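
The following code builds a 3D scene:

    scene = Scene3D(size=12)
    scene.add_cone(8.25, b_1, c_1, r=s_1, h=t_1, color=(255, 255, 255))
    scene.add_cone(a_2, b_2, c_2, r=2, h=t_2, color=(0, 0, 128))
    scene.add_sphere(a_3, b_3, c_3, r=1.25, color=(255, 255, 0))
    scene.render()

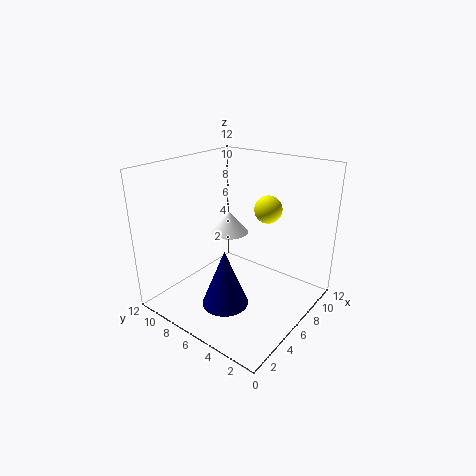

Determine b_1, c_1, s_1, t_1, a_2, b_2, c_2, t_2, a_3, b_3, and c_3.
b_1 = 8.75
c_1 = 5
s_1 = 1.75
t_1 = 2
a_2 = 4.5
b_2 = 6.25
c_2 = 0.25
t_2 = 5
a_3 = 9.75
b_3 = 5.5
c_3 = 7.5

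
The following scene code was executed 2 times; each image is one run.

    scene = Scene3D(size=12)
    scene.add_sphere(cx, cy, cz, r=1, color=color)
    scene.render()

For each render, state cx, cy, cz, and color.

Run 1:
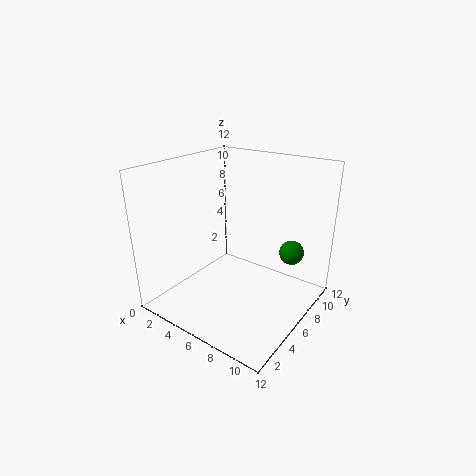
cx = 10; cy = 8; cz = 5; color = 'green'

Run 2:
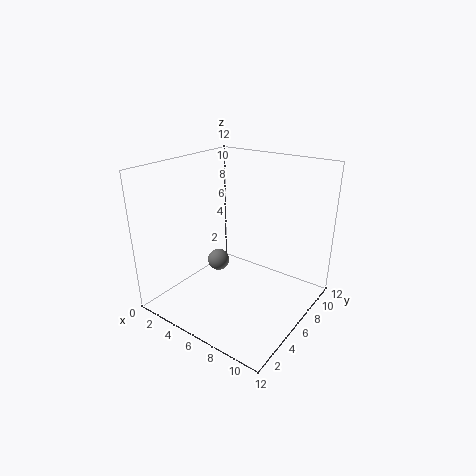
cx = 3; cy = 7; cz = 2.5; color = 'gray'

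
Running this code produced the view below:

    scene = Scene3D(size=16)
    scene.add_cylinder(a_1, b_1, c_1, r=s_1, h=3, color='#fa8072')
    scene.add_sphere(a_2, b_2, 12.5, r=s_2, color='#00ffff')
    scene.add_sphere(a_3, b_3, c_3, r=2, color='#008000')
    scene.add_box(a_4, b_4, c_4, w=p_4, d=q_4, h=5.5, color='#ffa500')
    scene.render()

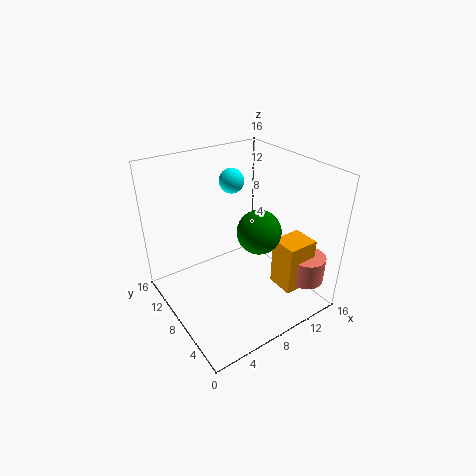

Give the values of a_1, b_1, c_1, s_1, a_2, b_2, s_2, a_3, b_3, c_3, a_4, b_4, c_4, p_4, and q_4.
a_1 = 13.5
b_1 = 2.5
c_1 = 3.5
s_1 = 2
a_2 = 10.5
b_2 = 13
s_2 = 1.5
a_3 = 6.5
b_3 = 2.5
c_3 = 12
a_4 = 10.5
b_4 = 2
c_4 = 3
p_4 = 3.5
q_4 = 3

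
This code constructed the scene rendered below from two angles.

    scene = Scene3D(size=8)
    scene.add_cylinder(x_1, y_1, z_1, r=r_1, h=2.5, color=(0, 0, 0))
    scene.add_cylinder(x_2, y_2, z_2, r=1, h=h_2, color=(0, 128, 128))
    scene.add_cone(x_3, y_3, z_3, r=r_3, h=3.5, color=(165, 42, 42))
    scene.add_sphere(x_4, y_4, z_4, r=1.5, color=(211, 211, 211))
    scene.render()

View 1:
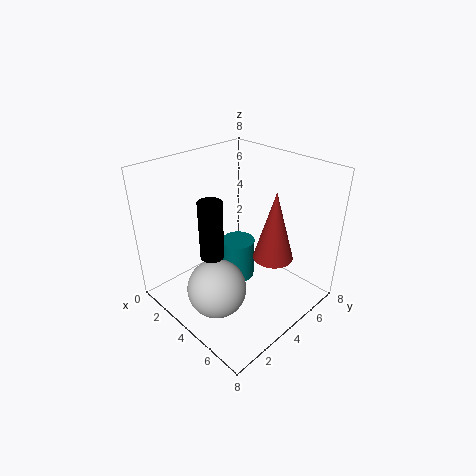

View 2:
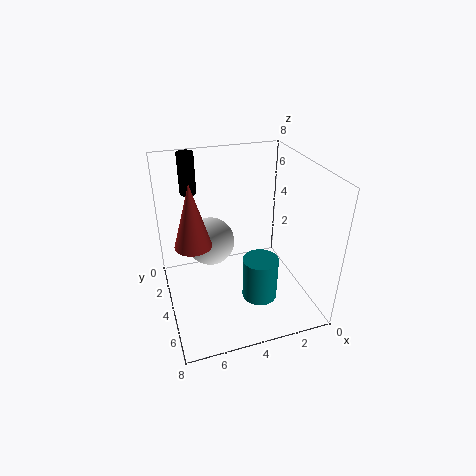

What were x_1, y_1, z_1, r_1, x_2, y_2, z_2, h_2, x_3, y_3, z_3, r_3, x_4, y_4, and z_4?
x_1 = 6
y_1 = 0.5
z_1 = 5.5
r_1 = 0.5
x_2 = 3
y_2 = 5
z_2 = 0.5
h_2 = 2.5
x_3 = 6.5
y_3 = 4
z_3 = 4
r_3 = 1
x_4 = 5
y_4 = 1.5
z_4 = 2.5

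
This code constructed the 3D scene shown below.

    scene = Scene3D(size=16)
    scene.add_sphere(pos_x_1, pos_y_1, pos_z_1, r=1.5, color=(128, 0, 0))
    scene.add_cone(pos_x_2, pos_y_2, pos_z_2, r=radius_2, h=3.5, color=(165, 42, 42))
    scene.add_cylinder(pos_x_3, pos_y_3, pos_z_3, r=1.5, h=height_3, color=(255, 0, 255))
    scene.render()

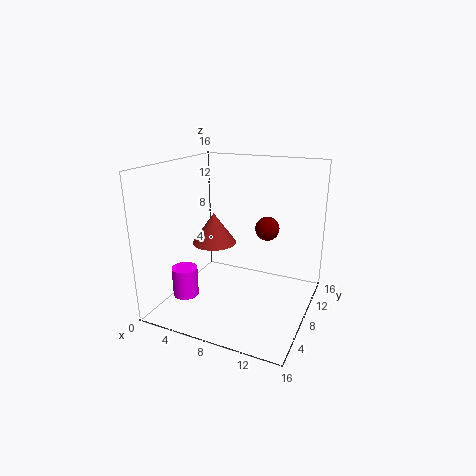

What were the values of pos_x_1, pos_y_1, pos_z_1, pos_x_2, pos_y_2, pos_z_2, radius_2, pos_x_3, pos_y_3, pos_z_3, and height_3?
pos_x_1 = 9.5, pos_y_1 = 13.5, pos_z_1 = 7.5, pos_x_2 = 5, pos_y_2 = 8, pos_z_2 = 7, radius_2 = 2.5, pos_x_3 = 2, pos_y_3 = 6, pos_z_3 = 0.5, height_3 = 3.5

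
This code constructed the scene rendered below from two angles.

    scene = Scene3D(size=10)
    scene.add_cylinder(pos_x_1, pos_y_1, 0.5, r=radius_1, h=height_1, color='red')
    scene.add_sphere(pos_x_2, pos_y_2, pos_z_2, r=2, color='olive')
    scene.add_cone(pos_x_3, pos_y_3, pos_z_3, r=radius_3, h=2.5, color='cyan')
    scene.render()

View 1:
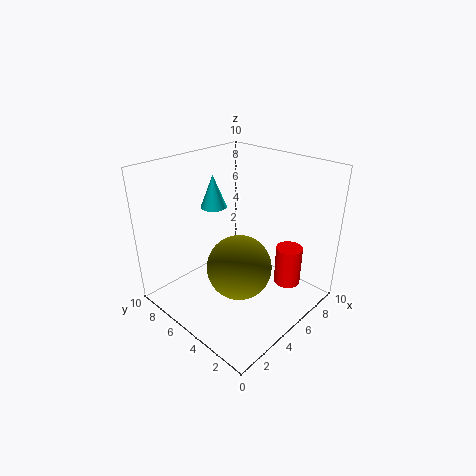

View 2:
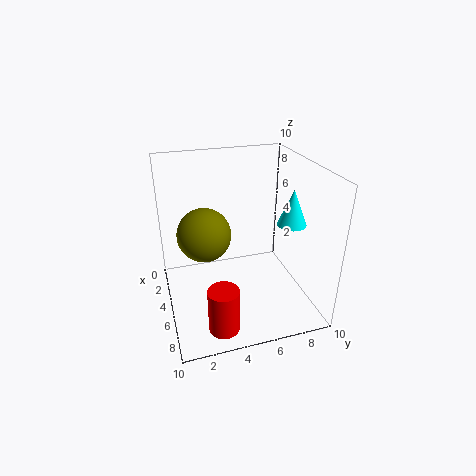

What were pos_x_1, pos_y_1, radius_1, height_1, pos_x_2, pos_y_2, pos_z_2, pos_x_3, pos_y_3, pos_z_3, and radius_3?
pos_x_1 = 8.5; pos_y_1 = 3; radius_1 = 1; height_1 = 3; pos_x_2 = 3; pos_y_2 = 3; pos_z_2 = 4.5; pos_x_3 = 6; pos_y_3 = 8.5; pos_z_3 = 6; radius_3 = 1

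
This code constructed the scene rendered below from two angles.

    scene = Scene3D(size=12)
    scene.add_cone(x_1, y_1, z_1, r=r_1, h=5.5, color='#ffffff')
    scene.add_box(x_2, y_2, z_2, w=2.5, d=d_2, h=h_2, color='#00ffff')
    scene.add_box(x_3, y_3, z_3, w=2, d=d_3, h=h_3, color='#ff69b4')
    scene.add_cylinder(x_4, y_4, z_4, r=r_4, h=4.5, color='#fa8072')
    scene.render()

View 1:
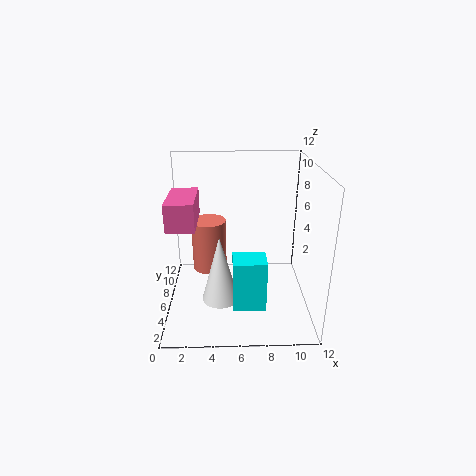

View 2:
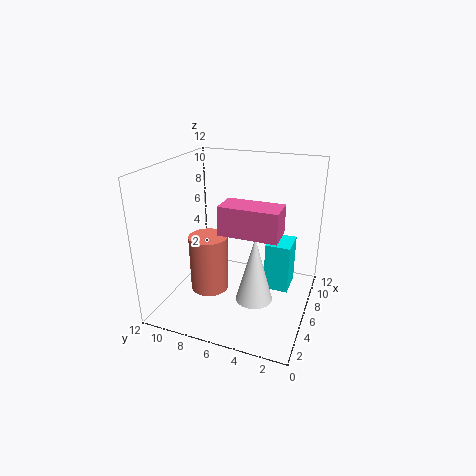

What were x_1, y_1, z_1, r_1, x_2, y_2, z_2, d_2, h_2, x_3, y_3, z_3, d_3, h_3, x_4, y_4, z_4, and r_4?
x_1 = 4.5
y_1 = 4
z_1 = 1.5
r_1 = 1.5
x_2 = 5.5
y_2 = 1.5
z_2 = 2
d_2 = 2
h_2 = 4
x_3 = 1
y_3 = 1.5
z_3 = 8.5
d_3 = 4
h_3 = 2
x_4 = 3.5
y_4 = 7.5
z_4 = 2.5
r_4 = 1.5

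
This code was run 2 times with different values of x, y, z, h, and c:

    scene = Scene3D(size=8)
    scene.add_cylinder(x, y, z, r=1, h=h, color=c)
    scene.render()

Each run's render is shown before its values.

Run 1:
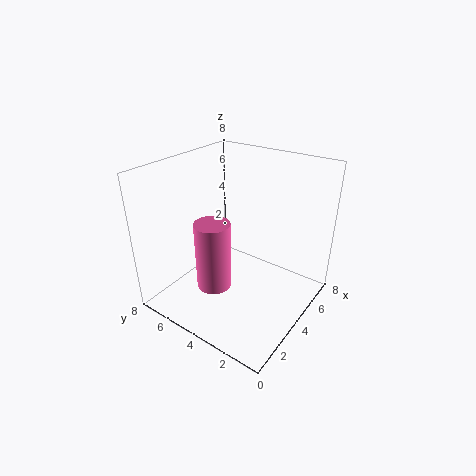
x = 3
y = 5
z = 1
h = 4
c = 'hotpink'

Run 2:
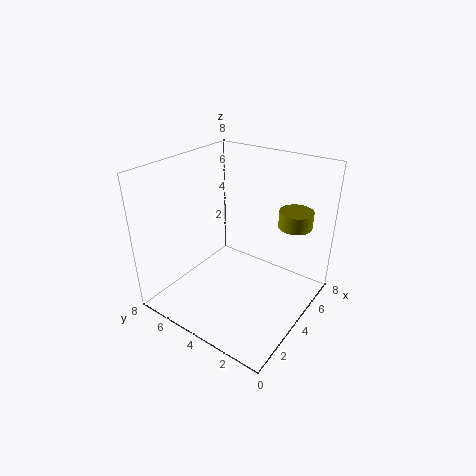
x = 7
y = 2
z = 4
h = 1
c = 'olive'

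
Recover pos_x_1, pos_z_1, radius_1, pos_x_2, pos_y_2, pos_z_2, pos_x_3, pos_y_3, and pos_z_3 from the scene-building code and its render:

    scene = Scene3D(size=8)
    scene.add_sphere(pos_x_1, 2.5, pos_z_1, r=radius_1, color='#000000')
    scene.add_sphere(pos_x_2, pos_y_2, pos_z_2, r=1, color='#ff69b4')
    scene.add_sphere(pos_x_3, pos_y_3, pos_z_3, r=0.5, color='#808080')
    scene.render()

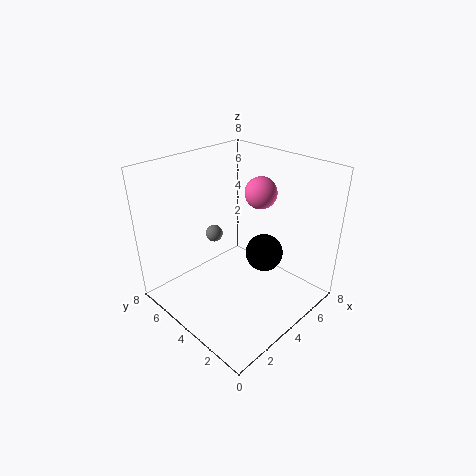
pos_x_1 = 4.5; pos_z_1 = 3.5; radius_1 = 1; pos_x_2 = 7; pos_y_2 = 5; pos_z_2 = 5.5; pos_x_3 = 4; pos_y_3 = 6; pos_z_3 = 3.5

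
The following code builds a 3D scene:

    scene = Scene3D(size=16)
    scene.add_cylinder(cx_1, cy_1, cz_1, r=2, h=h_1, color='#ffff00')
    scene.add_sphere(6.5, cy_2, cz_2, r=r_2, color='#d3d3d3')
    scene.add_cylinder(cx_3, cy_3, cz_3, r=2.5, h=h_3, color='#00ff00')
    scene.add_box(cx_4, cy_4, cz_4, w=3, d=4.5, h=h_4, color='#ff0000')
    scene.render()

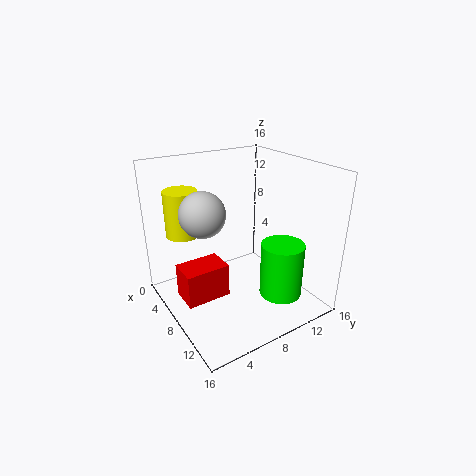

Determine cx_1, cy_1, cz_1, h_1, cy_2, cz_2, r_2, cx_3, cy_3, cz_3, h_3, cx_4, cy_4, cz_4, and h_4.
cx_1 = 2
cy_1 = 4
cz_1 = 7
h_1 = 5.5
cy_2 = 4.5
cz_2 = 11
r_2 = 2.5
cx_3 = 10.5
cy_3 = 12.5
cz_3 = 0.5
h_3 = 6.5
cx_4 = 8
cy_4 = 0.5
cz_4 = 3.5
h_4 = 3.5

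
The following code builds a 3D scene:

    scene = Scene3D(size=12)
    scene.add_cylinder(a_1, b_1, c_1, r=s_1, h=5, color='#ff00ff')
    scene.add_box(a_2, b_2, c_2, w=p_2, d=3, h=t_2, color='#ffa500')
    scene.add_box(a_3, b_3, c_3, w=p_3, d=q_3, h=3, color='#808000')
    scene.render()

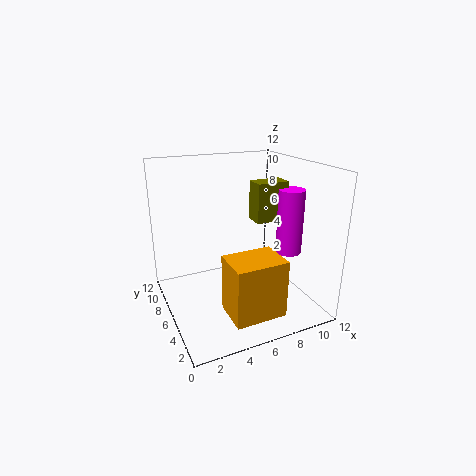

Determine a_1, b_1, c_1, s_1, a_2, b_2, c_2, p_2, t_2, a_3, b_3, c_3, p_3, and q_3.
a_1 = 9
b_1 = 3
c_1 = 5.5
s_1 = 1
a_2 = 3.5
b_2 = 0.5
c_2 = 1.5
p_2 = 4
t_2 = 4.5
a_3 = 6.5
b_3 = 3.5
c_3 = 8
p_3 = 2.5
q_3 = 1.5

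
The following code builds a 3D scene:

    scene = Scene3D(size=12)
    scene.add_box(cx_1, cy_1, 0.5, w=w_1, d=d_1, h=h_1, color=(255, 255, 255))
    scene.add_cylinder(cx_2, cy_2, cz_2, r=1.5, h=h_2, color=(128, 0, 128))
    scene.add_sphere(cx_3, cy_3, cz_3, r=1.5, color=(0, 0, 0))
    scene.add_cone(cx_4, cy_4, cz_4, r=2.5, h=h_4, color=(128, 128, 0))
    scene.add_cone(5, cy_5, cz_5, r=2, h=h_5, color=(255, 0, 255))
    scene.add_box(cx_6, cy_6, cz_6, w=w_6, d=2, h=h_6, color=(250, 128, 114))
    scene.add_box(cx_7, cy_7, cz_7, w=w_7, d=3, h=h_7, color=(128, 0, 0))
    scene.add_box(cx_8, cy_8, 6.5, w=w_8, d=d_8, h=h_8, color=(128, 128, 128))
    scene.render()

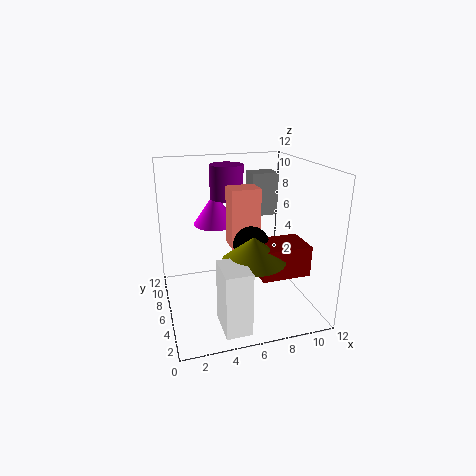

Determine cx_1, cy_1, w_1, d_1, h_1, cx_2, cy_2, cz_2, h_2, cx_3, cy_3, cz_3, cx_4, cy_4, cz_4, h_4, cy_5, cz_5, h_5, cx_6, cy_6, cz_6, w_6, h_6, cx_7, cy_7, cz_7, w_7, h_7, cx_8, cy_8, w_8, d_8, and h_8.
cx_1 = 3.5; cy_1 = 0.5; w_1 = 2; d_1 = 3; h_1 = 5; cx_2 = 6; cy_2 = 9.5; cz_2 = 8.5; h_2 = 3; cx_3 = 7; cy_3 = 5.5; cz_3 = 5.5; cx_4 = 6.5; cy_4 = 3.5; cz_4 = 5; h_4 = 2; cy_5 = 10; cz_5 = 6; h_5 = 3; cx_6 = 5.5; cy_6 = 6; cz_6 = 5; w_6 = 2.5; h_6 = 5; cx_7 = 7; cy_7 = 2.5; cz_7 = 3.5; w_7 = 4; h_7 = 2.5; cx_8 = 8.5; cy_8 = 9.5; w_8 = 2.5; d_8 = 2; h_8 = 4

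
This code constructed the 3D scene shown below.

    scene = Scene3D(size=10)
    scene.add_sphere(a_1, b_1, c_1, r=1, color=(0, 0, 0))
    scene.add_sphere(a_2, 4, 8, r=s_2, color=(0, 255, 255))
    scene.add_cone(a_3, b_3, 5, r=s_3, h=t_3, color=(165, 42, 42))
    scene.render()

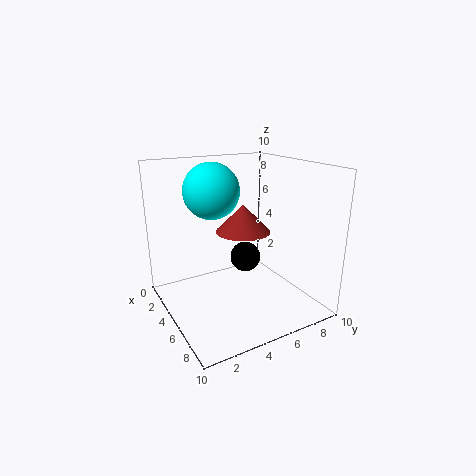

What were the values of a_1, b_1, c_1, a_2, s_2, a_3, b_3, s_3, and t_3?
a_1 = 6, b_1 = 5, c_1 = 4, a_2 = 3, s_2 = 2, a_3 = 4, b_3 = 6, s_3 = 2, t_3 = 2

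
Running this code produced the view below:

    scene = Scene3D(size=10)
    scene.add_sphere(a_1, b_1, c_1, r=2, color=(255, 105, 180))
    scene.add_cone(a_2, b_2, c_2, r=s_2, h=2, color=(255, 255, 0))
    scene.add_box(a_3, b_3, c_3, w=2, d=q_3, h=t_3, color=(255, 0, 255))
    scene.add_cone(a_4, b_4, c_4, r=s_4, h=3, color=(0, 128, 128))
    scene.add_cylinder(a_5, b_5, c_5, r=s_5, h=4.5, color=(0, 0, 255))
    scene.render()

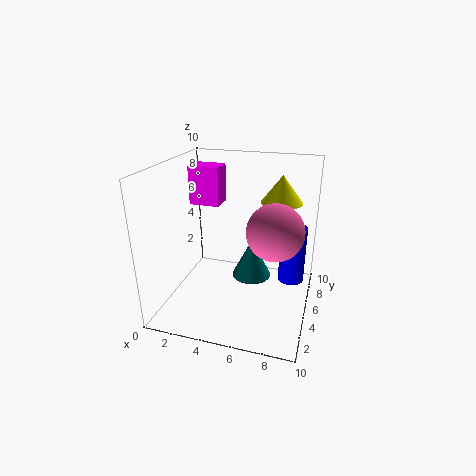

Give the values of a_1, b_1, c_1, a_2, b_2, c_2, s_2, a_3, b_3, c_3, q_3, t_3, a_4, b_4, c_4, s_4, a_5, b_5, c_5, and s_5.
a_1 = 7.5, b_1 = 5.5, c_1 = 5.5, a_2 = 7.5, b_2 = 7.5, c_2 = 7, s_2 = 1.5, a_3 = 2, b_3 = 4, c_3 = 7.5, q_3 = 1.5, t_3 = 2.5, a_4 = 5.5, b_4 = 7, c_4 = 1, s_4 = 1.5, a_5 = 8.5, b_5 = 8, c_5 = 0.5, s_5 = 1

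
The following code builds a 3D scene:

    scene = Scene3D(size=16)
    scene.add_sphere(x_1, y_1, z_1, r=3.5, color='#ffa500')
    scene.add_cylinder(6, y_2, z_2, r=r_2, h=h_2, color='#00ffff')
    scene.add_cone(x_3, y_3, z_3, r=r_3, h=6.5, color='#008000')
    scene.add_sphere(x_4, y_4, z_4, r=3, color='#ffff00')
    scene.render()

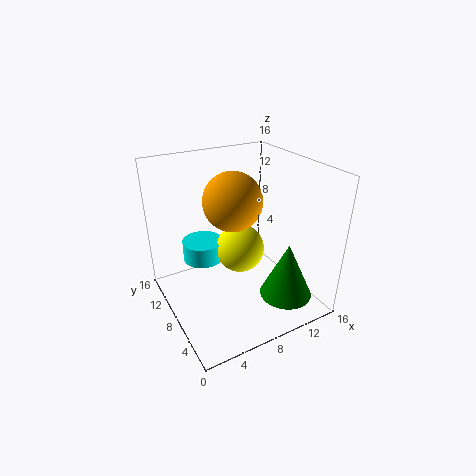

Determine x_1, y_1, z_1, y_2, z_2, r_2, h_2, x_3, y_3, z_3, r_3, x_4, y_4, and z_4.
x_1 = 9; y_1 = 11; z_1 = 11; y_2 = 13.5; z_2 = 3; r_2 = 2.5; h_2 = 2.5; x_3 = 12.5; y_3 = 4.5; z_3 = 1; r_3 = 3; x_4 = 10; y_4 = 11; z_4 = 4.5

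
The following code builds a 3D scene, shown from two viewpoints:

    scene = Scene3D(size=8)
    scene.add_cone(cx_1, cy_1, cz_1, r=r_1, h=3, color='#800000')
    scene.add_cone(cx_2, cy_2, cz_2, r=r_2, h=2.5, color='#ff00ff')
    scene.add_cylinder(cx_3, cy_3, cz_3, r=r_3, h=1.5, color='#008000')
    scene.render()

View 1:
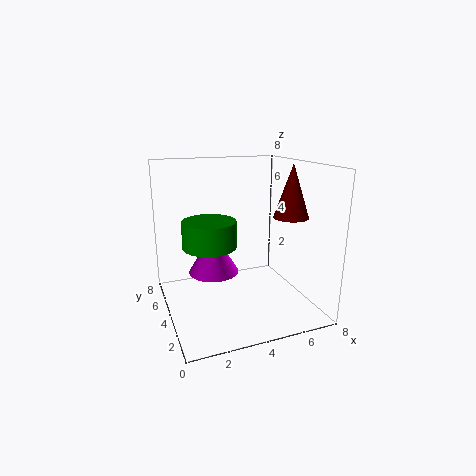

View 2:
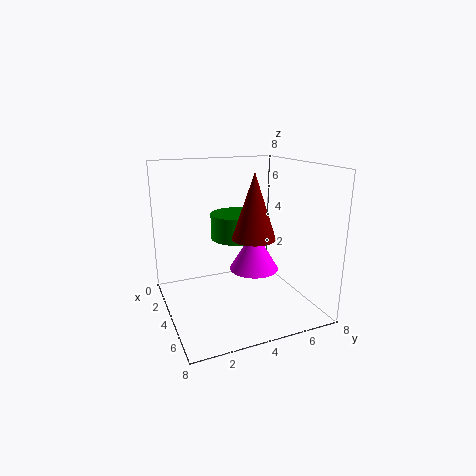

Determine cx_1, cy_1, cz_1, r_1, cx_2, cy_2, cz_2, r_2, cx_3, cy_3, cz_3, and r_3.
cx_1 = 7, cy_1 = 3.5, cz_1 = 5, r_1 = 1, cx_2 = 3, cy_2 = 5.5, cz_2 = 1.5, r_2 = 1.5, cx_3 = 2.5, cy_3 = 4.5, cz_3 = 3.5, r_3 = 1.5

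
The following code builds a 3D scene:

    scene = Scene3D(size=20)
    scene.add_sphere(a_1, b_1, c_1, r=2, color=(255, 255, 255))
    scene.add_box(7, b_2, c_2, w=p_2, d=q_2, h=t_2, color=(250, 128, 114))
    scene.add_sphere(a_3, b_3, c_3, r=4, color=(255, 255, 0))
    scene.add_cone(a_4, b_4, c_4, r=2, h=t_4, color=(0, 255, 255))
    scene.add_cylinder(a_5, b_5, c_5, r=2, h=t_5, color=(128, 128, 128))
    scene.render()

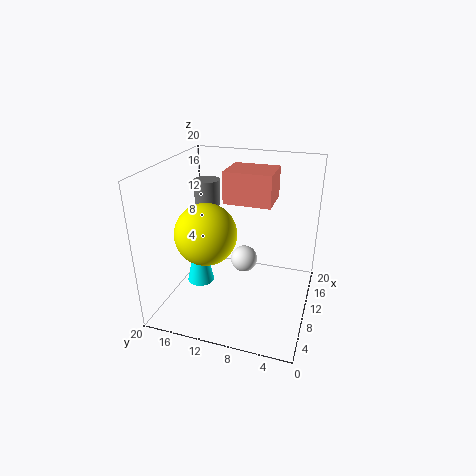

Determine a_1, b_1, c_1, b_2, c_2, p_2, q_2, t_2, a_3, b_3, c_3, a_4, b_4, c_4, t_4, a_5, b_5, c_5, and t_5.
a_1 = 13, b_1 = 10, c_1 = 5, b_2 = 5, c_2 = 16, p_2 = 5, q_2 = 6, t_2 = 4, a_3 = 6, b_3 = 13, c_3 = 12, a_4 = 10, b_4 = 16, c_4 = 2, t_4 = 9, a_5 = 16, b_5 = 17, c_5 = 12, t_5 = 4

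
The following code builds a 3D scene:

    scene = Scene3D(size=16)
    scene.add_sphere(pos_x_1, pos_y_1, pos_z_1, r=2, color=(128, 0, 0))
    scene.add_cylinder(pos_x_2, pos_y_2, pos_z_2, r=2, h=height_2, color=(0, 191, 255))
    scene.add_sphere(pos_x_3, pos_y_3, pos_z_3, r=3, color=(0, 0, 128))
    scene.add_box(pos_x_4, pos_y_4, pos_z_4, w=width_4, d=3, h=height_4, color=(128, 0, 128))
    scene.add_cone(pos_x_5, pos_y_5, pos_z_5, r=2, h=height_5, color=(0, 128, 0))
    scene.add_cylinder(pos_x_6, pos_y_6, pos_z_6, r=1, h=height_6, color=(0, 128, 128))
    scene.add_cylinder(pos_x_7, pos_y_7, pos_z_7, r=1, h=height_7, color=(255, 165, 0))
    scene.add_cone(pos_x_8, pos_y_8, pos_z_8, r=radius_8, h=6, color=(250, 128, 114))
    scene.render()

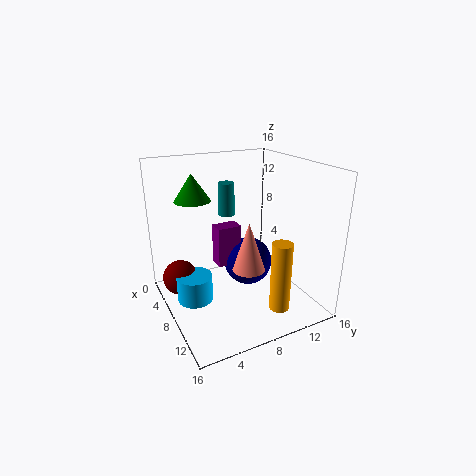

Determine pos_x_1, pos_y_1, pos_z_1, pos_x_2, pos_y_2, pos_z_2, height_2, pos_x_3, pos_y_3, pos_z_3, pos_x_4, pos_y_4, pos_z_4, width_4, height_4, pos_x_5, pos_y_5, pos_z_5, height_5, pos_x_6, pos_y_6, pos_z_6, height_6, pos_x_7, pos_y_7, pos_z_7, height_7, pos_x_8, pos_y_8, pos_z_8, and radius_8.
pos_x_1 = 5
pos_y_1 = 2
pos_z_1 = 3
pos_x_2 = 7
pos_y_2 = 3
pos_z_2 = 1
height_2 = 3
pos_x_3 = 5
pos_y_3 = 11
pos_z_3 = 3
pos_x_4 = 3
pos_y_4 = 7
pos_z_4 = 3
width_4 = 2
height_4 = 5
pos_x_5 = 5
pos_y_5 = 4
pos_z_5 = 12
height_5 = 3
pos_x_6 = 3
pos_y_6 = 9
pos_z_6 = 9
height_6 = 4
pos_x_7 = 15
pos_y_7 = 9
pos_z_7 = 3
height_7 = 7
pos_x_8 = 7
pos_y_8 = 10
pos_z_8 = 3
radius_8 = 2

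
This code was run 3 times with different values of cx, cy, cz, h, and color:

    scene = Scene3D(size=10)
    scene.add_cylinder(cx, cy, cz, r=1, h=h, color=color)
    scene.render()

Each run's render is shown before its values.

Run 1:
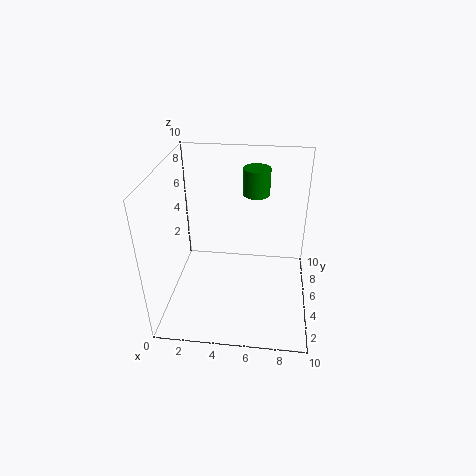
cx = 6; cy = 8; cz = 7; h = 2; color = 'green'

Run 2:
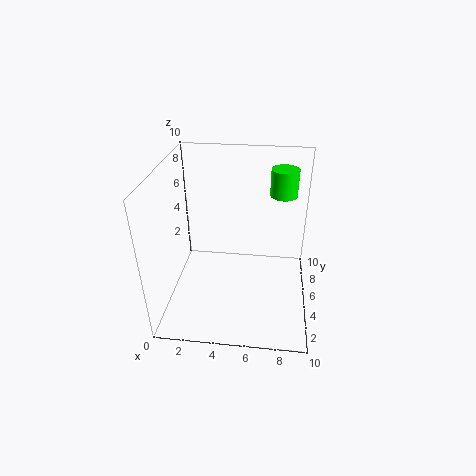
cx = 8; cy = 8; cz = 7; h = 2; color = 'lime'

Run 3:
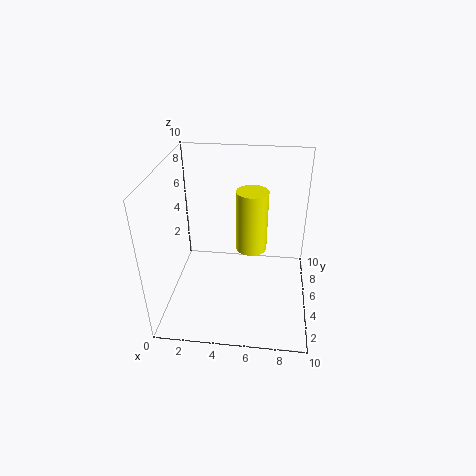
cx = 6; cy = 4; cz = 5; h = 4; color = 'yellow'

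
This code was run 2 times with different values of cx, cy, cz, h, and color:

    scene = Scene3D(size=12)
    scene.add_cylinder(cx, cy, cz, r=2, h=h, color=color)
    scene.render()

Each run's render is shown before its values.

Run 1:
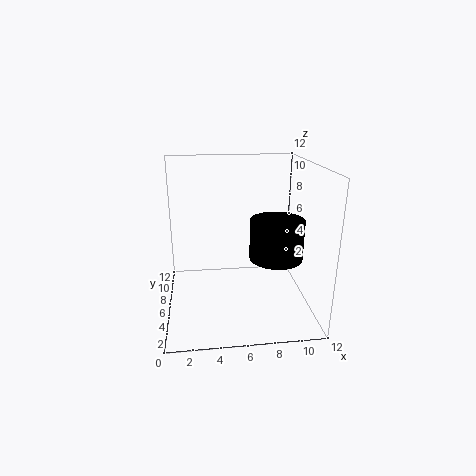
cx = 8.5
cy = 3
cz = 5.5
h = 3
color = 'black'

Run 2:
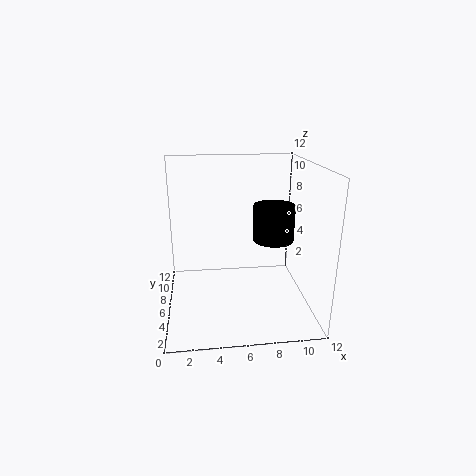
cx = 10
cy = 10
cz = 4
h = 3.5
color = 'black'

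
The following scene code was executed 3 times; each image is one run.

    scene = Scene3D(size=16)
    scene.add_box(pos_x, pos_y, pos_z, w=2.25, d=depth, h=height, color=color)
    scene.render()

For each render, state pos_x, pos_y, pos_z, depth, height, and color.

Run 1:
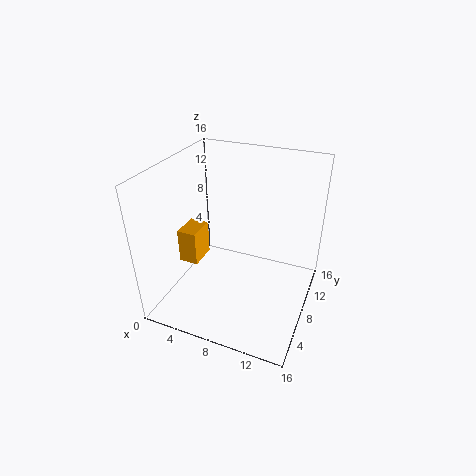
pos_x = 1.25; pos_y = 6.25; pos_z = 4.25; depth = 3.25; height = 4; color = 'orange'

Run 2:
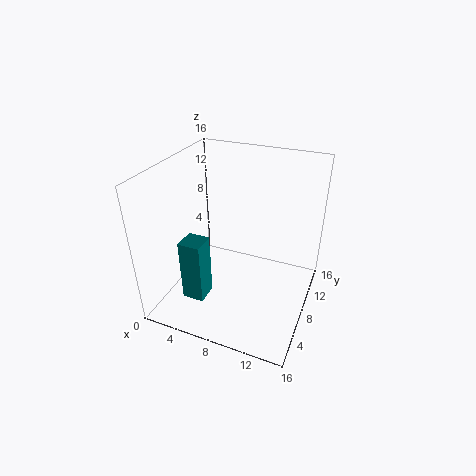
pos_x = 4.5; pos_y = 1.5; pos_z = 3.75; depth = 2.25; height = 6.5; color = 'teal'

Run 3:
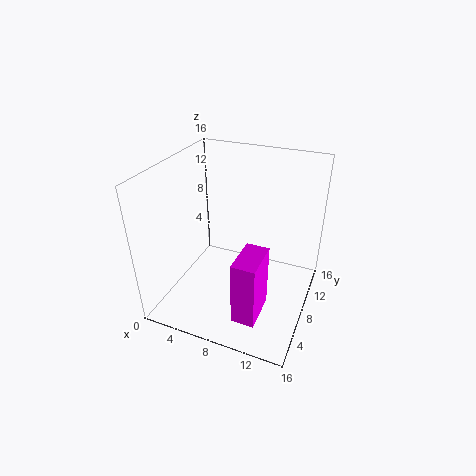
pos_x = 10.5; pos_y = 0.25; pos_z = 3.75; depth = 4; height = 6.5; color = 'magenta'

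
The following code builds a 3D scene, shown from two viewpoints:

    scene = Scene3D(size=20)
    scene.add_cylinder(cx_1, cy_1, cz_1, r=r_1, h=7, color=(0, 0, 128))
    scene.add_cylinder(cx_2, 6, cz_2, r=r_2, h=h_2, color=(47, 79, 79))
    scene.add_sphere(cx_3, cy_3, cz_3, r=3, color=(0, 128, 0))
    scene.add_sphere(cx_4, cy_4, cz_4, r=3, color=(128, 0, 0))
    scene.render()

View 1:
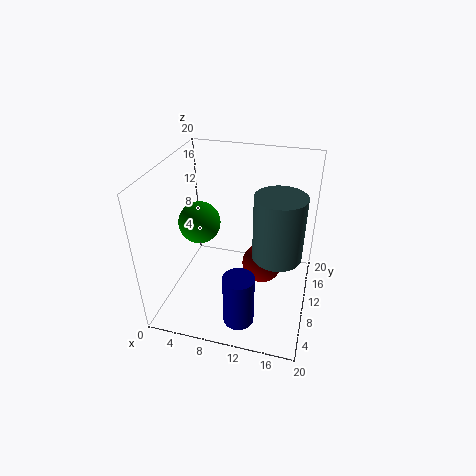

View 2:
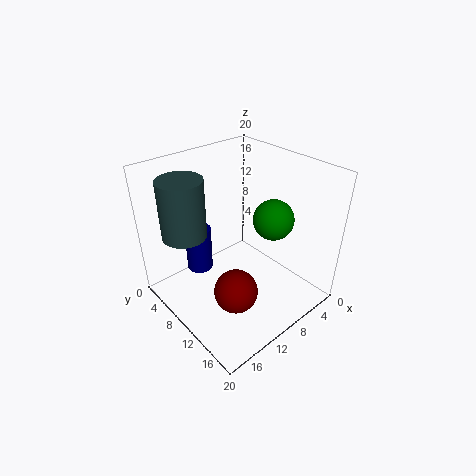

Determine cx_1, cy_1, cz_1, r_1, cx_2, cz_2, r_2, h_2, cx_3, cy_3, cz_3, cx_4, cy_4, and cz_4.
cx_1 = 12, cy_1 = 3, cz_1 = 2, r_1 = 2, cx_2 = 16, cz_2 = 11, r_2 = 3, h_2 = 8, cx_3 = 4, cy_3 = 11, cz_3 = 11, cx_4 = 13, cy_4 = 13, cz_4 = 4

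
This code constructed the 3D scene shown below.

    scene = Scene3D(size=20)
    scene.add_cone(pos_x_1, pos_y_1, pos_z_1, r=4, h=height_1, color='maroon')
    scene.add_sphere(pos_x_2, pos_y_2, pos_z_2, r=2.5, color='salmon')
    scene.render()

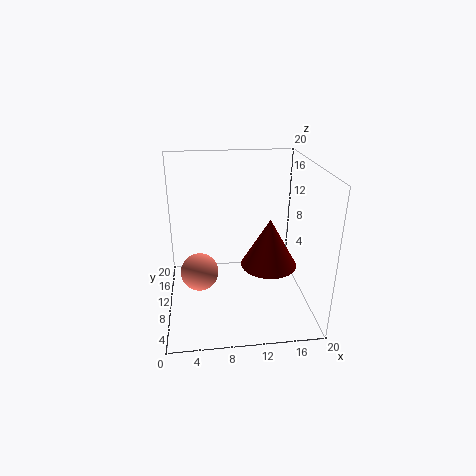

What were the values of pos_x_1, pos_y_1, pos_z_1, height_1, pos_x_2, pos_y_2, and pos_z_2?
pos_x_1 = 14.5; pos_y_1 = 10; pos_z_1 = 5.5; height_1 = 7; pos_x_2 = 4.5; pos_y_2 = 7.5; pos_z_2 = 6.5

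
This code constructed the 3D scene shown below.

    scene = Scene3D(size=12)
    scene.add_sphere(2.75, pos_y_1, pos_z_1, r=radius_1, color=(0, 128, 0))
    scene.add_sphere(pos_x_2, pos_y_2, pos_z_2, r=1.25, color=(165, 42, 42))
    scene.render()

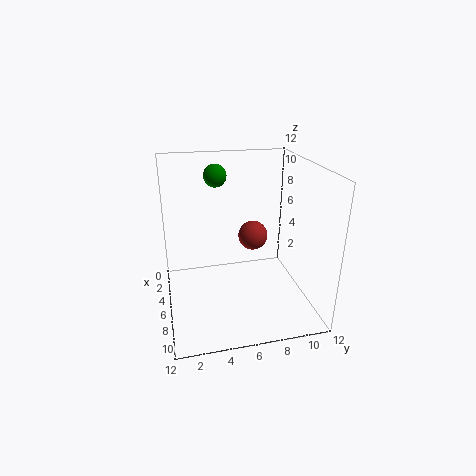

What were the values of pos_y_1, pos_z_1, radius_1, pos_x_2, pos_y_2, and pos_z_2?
pos_y_1 = 4.75, pos_z_1 = 10.5, radius_1 = 1, pos_x_2 = 5.25, pos_y_2 = 7.5, pos_z_2 = 5.75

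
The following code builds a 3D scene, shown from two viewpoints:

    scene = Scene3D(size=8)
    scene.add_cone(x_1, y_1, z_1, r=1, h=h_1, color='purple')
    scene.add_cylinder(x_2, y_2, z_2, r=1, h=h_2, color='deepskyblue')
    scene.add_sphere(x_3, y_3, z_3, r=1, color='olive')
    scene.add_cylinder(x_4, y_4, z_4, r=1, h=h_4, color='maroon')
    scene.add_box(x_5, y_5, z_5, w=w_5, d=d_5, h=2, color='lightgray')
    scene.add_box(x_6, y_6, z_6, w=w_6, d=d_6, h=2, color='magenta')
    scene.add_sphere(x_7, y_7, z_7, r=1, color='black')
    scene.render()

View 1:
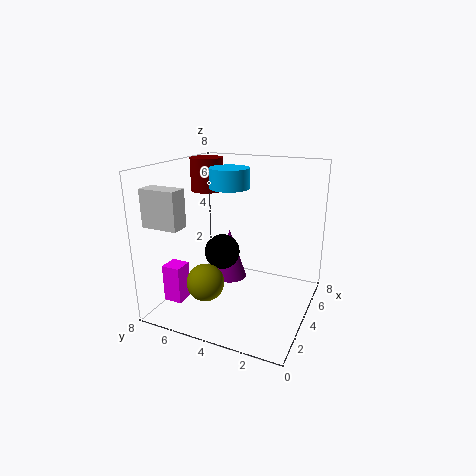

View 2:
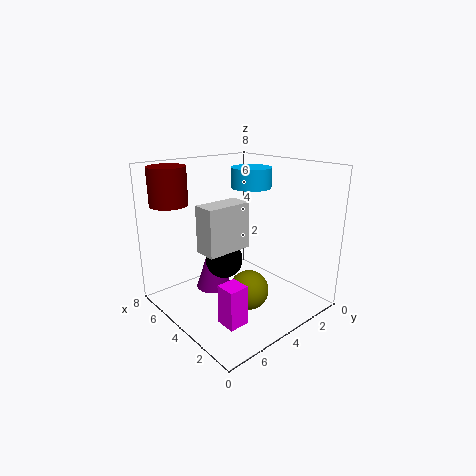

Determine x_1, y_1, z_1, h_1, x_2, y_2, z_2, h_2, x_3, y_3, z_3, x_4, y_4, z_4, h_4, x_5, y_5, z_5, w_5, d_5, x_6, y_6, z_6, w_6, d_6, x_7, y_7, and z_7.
x_1 = 5, y_1 = 5, z_1 = 1, h_1 = 3, x_2 = 3, y_2 = 4, z_2 = 7, h_2 = 1, x_3 = 2, y_3 = 5, z_3 = 2, x_4 = 6, y_4 = 7, z_4 = 6, h_4 = 2, x_5 = 1, y_5 = 6, z_5 = 5, w_5 = 1, d_5 = 2, x_6 = 1, y_6 = 6, z_6 = 1, w_6 = 1, d_6 = 1, x_7 = 4, y_7 = 5, z_7 = 3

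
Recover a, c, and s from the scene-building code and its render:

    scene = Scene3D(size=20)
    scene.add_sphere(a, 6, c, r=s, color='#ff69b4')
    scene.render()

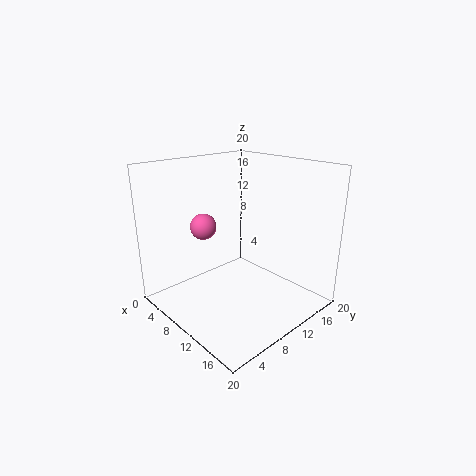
a = 7.5; c = 12; s = 1.75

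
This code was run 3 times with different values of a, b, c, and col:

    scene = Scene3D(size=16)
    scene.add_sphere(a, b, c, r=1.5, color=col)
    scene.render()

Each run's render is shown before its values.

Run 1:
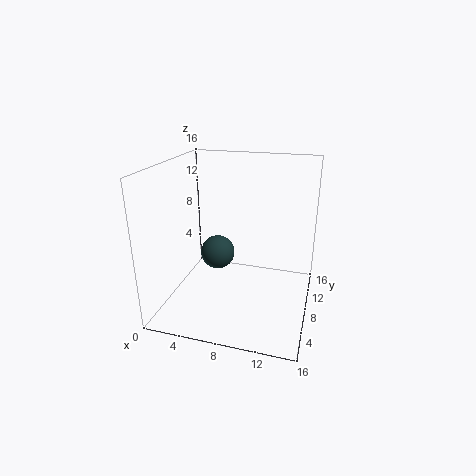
a = 8; b = 1.5; c = 9.5; col = 'darkslategray'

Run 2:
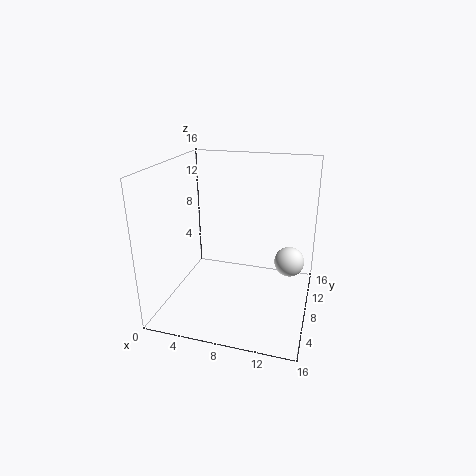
a = 14; b = 6; c = 7; col = 'white'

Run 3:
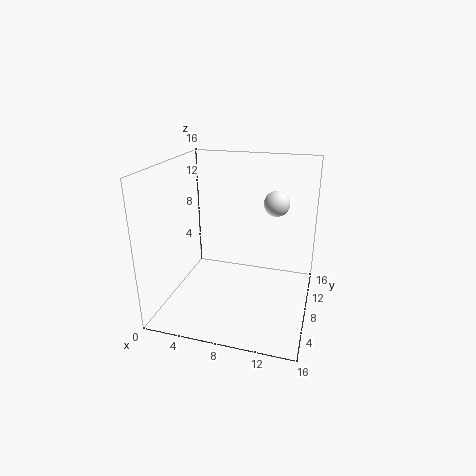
a = 11.5; b = 12; c = 11; col = 'white'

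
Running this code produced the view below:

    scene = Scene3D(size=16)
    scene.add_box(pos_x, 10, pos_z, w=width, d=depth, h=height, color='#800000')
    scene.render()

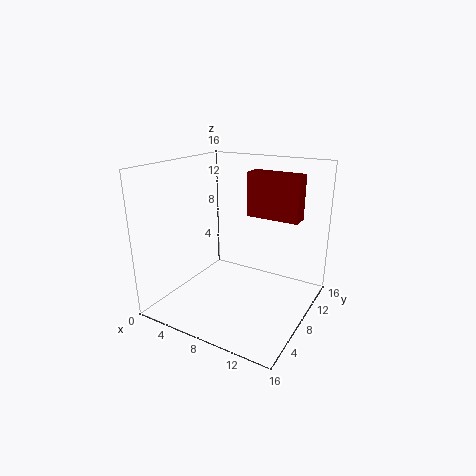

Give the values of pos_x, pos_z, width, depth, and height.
pos_x = 8; pos_z = 10; width = 6; depth = 2; height = 5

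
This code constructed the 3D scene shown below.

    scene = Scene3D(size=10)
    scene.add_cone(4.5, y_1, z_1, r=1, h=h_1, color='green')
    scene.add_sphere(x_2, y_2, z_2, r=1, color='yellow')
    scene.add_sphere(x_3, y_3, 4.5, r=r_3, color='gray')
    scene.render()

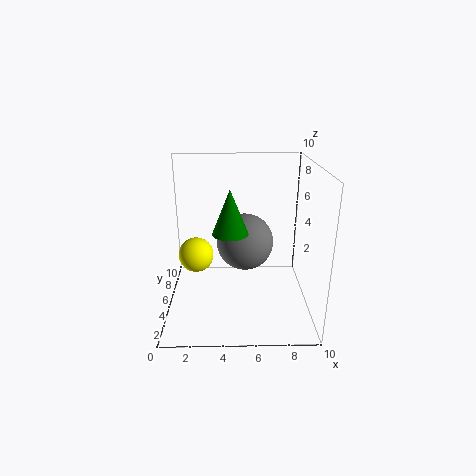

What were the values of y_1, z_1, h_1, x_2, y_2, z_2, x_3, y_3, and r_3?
y_1 = 1; z_1 = 7; h_1 = 2.5; x_2 = 2.5; y_2 = 1.5; z_2 = 5.5; x_3 = 5.5; y_3 = 5.5; r_3 = 2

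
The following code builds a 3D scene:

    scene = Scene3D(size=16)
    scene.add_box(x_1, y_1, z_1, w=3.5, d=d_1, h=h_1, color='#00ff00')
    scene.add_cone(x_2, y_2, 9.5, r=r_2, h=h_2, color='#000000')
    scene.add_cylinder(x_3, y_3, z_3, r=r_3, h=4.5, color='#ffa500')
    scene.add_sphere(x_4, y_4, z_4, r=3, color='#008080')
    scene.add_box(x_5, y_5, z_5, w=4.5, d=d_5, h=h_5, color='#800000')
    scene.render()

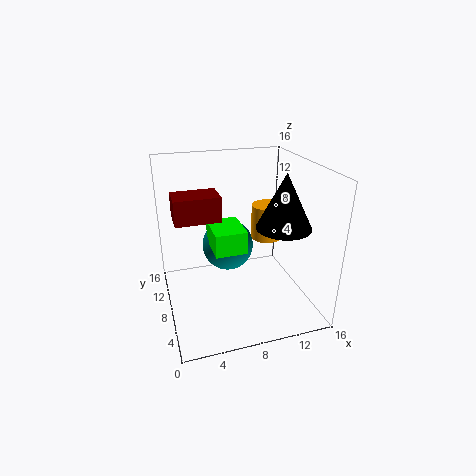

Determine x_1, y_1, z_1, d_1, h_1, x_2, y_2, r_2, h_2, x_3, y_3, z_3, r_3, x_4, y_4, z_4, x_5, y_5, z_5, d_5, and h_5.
x_1 = 5, y_1 = 6, z_1 = 7, d_1 = 4.5, h_1 = 2.5, x_2 = 12.5, y_2 = 6, r_2 = 3, h_2 = 6, x_3 = 13.5, y_3 = 13, z_3 = 5, r_3 = 2, x_4 = 7.5, y_4 = 10.5, z_4 = 6, x_5 = 1, y_5 = 5, z_5 = 11.5, d_5 = 3, h_5 = 2.5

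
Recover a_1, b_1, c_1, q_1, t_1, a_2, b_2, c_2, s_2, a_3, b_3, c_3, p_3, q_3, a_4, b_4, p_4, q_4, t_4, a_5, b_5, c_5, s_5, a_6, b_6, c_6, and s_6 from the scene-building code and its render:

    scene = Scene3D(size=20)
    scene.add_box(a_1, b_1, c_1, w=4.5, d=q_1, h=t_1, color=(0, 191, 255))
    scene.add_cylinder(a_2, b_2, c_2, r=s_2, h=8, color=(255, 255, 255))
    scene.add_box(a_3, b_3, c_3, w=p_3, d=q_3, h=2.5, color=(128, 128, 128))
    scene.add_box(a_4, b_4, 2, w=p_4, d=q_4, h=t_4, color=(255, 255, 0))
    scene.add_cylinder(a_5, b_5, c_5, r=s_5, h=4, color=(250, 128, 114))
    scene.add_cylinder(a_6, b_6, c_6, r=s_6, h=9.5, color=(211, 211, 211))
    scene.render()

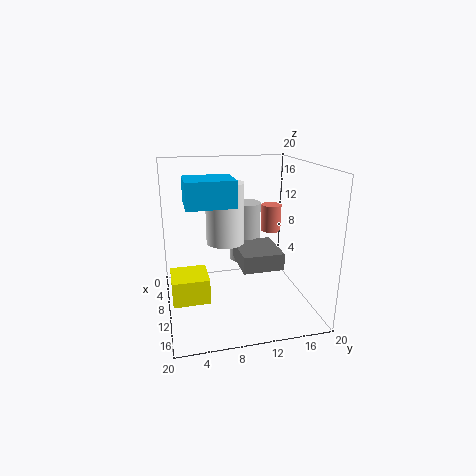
a_1 = 13.5; b_1 = 2.5; c_1 = 16.5; q_1 = 5.5; t_1 = 3; a_2 = 11; b_2 = 8; c_2 = 10; s_2 = 2.5; a_3 = 4.5; b_3 = 10.5; c_3 = 5; p_3 = 7; q_3 = 6; a_4 = 8; b_4 = 0.5; p_4 = 5; q_4 = 5; t_4 = 3.5; a_5 = 6.5; b_5 = 16; c_5 = 9.5; s_5 = 1.5; a_6 = 2.5; b_6 = 13; c_6 = 3.5; s_6 = 2.5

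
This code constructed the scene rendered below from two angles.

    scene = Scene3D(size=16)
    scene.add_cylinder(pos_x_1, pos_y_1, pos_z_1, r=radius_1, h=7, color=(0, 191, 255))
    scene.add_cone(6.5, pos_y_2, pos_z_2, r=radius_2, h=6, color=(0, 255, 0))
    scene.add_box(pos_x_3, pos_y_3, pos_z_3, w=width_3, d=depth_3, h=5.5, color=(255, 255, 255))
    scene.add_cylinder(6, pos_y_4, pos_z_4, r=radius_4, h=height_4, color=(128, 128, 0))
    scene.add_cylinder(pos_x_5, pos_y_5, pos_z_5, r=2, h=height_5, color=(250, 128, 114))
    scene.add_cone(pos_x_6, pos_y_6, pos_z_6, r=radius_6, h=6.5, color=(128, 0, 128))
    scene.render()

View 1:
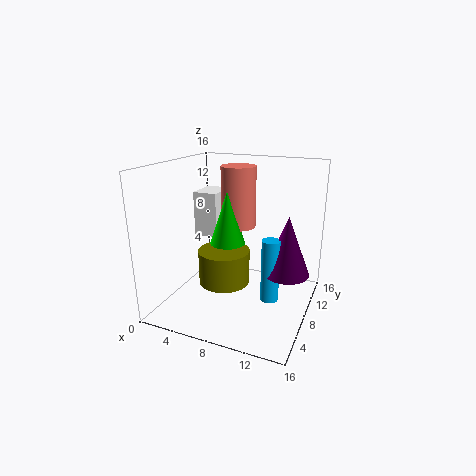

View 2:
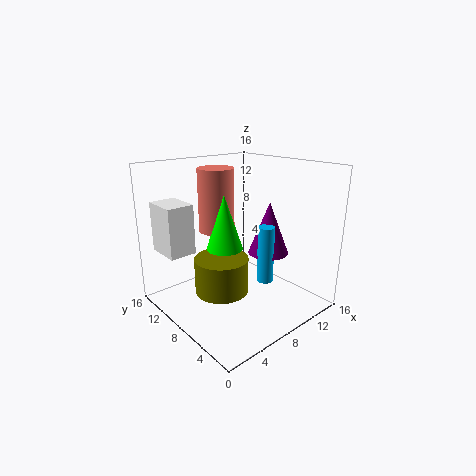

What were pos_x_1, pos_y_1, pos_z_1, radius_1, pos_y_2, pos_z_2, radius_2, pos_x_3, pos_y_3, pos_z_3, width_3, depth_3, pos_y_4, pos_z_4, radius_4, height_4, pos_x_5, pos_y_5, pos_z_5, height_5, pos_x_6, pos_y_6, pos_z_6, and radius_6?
pos_x_1 = 12; pos_y_1 = 7.5; pos_z_1 = 1.5; radius_1 = 1; pos_y_2 = 8.5; pos_z_2 = 7; radius_2 = 2; pos_x_3 = 1; pos_y_3 = 10.5; pos_z_3 = 6.5; width_3 = 3; depth_3 = 4; pos_y_4 = 8.5; pos_z_4 = 2; radius_4 = 3; height_4 = 4; pos_x_5 = 7; pos_y_5 = 10.5; pos_z_5 = 8.5; height_5 = 7; pos_x_6 = 13.5; pos_y_6 = 8.5; pos_z_6 = 4.5; radius_6 = 2.5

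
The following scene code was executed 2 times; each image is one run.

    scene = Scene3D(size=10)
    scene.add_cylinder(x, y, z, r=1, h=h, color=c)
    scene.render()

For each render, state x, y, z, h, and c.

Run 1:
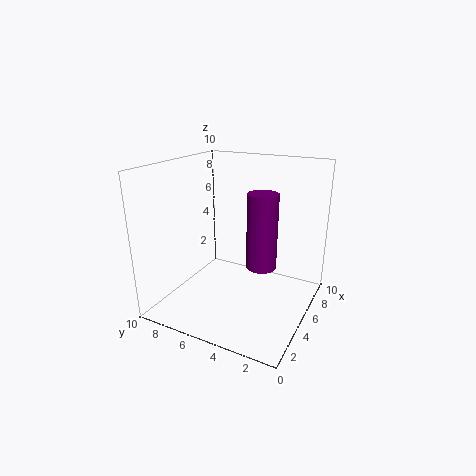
x = 4.5, y = 3, z = 3.5, h = 5, c = 'purple'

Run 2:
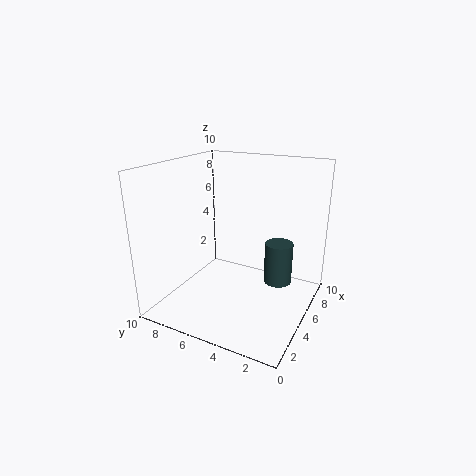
x = 6.5, y = 2.5, z = 1.5, h = 3, c = 'darkslategray'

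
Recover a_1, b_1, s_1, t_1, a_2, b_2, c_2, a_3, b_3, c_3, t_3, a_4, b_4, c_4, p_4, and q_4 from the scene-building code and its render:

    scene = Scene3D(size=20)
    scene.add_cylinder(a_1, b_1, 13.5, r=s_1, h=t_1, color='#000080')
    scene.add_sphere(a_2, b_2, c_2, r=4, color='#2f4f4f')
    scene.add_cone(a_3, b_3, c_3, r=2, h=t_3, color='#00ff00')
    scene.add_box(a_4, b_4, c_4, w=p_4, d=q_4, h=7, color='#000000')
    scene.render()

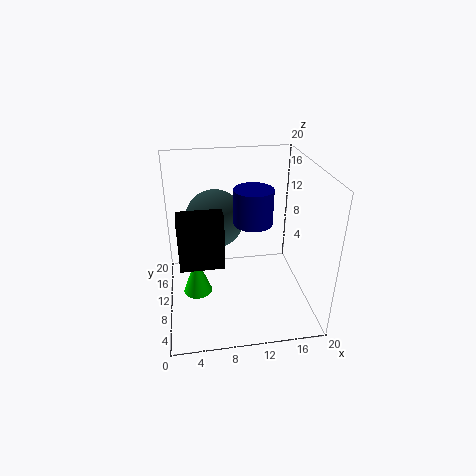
a_1 = 11.5
b_1 = 7.5
s_1 = 2.5
t_1 = 4.5
a_2 = 7
b_2 = 11.5
c_2 = 12.5
a_3 = 4
b_3 = 9
c_3 = 2.5
t_3 = 5.5
a_4 = 2
b_4 = 4.5
c_4 = 9
p_4 = 5.5
q_4 = 2.5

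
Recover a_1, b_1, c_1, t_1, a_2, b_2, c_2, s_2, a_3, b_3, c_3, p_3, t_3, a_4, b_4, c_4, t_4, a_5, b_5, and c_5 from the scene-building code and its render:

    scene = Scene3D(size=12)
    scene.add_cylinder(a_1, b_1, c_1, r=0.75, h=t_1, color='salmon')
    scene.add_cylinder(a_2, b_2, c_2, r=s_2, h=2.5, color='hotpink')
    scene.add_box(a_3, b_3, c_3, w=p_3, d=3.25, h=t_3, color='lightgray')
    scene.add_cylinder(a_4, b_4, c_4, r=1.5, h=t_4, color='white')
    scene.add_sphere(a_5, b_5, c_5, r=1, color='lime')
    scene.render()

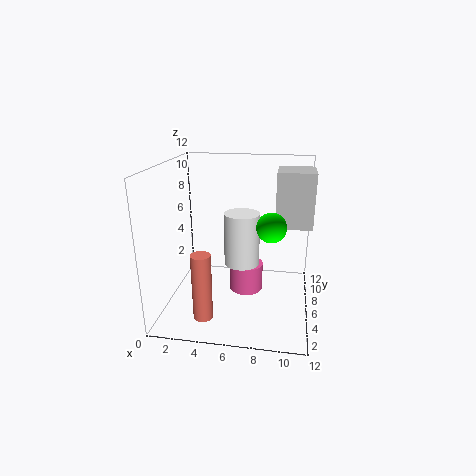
a_1 = 4; b_1 = 1.75; c_1 = 1; t_1 = 5.25; a_2 = 6.5; b_2 = 7.5; c_2 = 0.5; s_2 = 1.5; a_3 = 9; b_3 = 6; c_3 = 7; p_3 = 3; t_3 = 4.5; a_4 = 6.25; b_4 = 6.5; c_4 = 3.5; t_4 = 4.5; a_5 = 9; b_5 = 1.5; c_5 = 8.75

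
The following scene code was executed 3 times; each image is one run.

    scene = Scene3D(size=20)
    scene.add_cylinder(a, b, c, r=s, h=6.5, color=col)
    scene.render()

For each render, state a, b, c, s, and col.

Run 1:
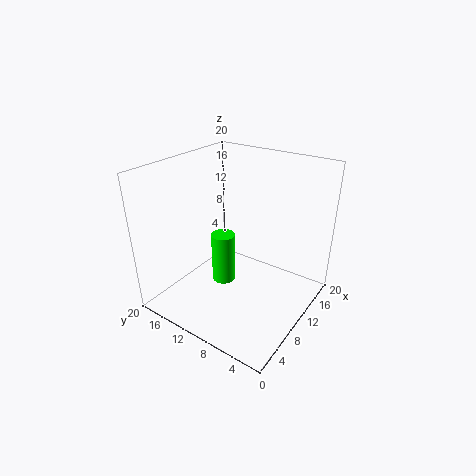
a = 6, b = 9.5, c = 6, s = 1.5, col = 'lime'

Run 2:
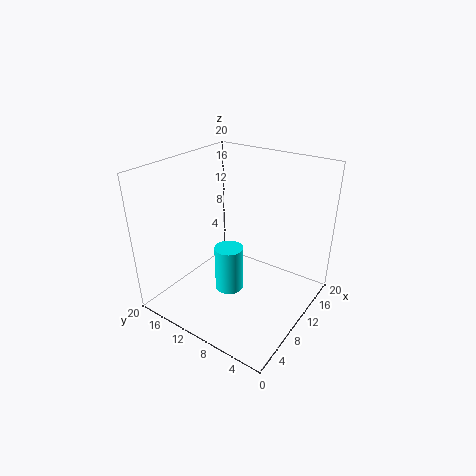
a = 8.5, b = 10.5, c = 2.5, s = 2, col = 'cyan'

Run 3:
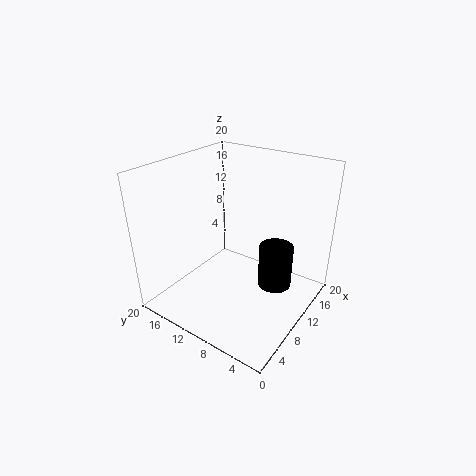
a = 14, b = 6, c = 1.5, s = 2.5, col = 'black'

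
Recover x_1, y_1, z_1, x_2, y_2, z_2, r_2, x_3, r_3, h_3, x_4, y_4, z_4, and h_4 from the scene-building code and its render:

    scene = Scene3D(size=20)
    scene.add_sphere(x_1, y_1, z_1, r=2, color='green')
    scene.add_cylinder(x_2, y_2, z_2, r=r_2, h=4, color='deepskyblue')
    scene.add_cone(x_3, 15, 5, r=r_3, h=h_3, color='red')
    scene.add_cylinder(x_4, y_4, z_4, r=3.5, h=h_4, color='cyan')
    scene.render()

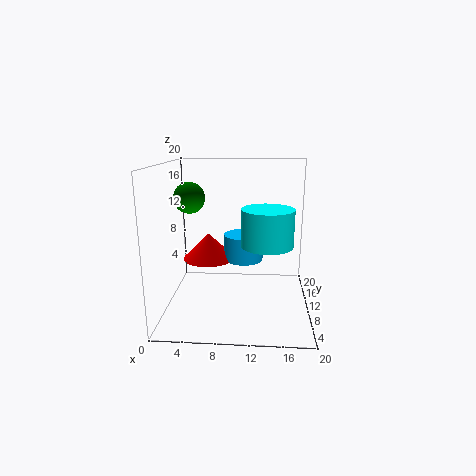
x_1 = 4; y_1 = 7.5; z_1 = 16; x_2 = 10.5; y_2 = 15; z_2 = 5; r_2 = 3; x_3 = 5; r_3 = 4; h_3 = 4; x_4 = 14; y_4 = 8.5; z_4 = 9.5; h_4 = 5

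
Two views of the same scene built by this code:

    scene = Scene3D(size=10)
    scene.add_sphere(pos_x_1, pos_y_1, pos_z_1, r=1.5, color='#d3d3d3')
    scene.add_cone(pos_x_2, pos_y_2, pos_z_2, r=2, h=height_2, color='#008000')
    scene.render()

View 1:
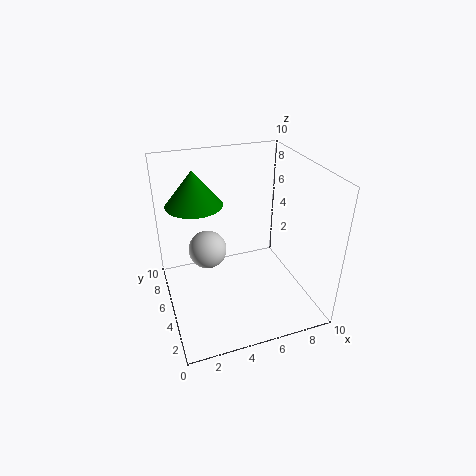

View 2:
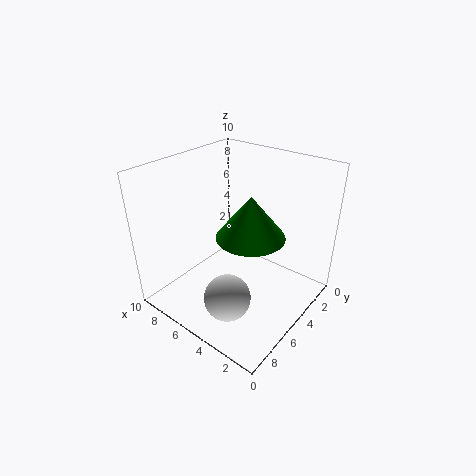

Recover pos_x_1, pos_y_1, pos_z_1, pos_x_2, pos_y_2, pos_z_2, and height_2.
pos_x_1 = 3.5
pos_y_1 = 8
pos_z_1 = 2.5
pos_x_2 = 2.5
pos_y_2 = 7
pos_z_2 = 7
height_2 = 2.5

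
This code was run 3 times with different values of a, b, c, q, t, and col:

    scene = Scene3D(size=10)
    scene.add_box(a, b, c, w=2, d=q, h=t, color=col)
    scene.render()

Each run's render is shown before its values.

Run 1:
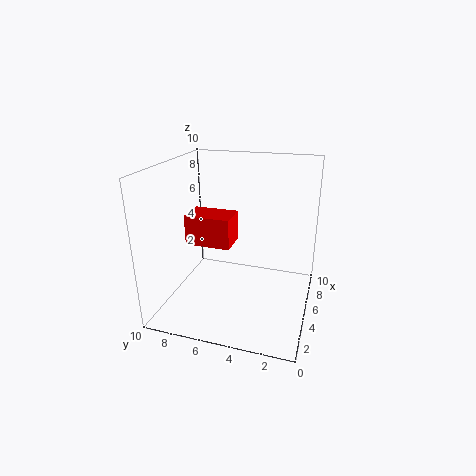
a = 3
b = 5
c = 5
q = 3
t = 2
col = 'red'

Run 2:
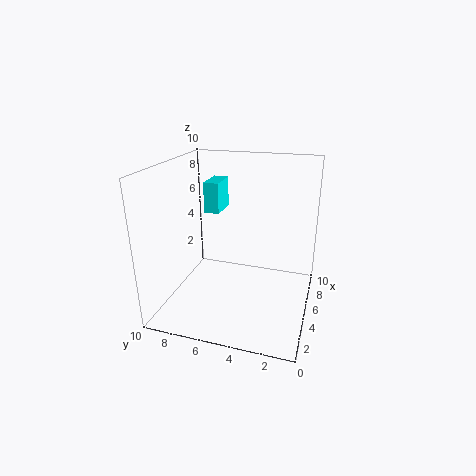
a = 4
b = 6
c = 7
q = 1
t = 2
col = 'cyan'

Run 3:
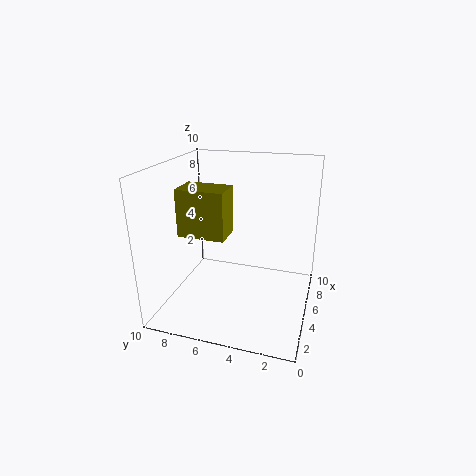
a = 2
b = 5
c = 6
q = 3
t = 3
col = 'olive'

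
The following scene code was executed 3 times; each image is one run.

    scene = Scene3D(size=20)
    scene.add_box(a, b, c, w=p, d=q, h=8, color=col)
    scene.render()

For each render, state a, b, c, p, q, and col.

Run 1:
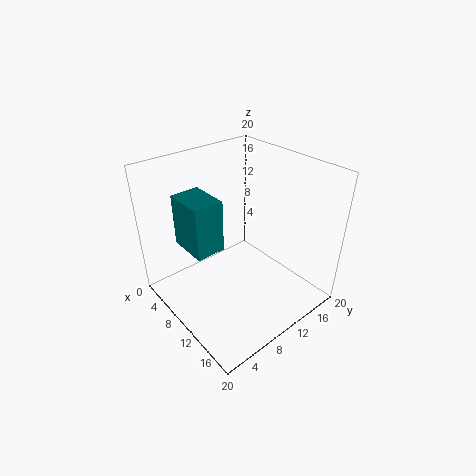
a = 0.75; b = 5.25; c = 6.5; p = 6.25; q = 4.5; col = 'teal'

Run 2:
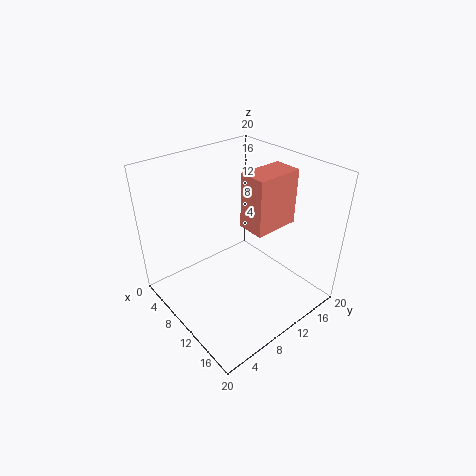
a = 8.75; b = 11.5; c = 10.75; p = 4; q = 6.75; col = 'salmon'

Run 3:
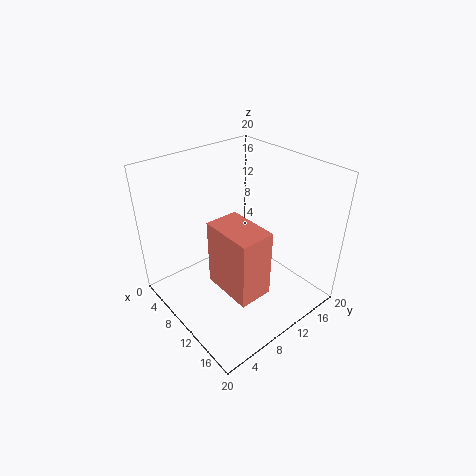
a = 13; b = 3; c = 8.5; p = 6.25; q = 4; col = 'salmon'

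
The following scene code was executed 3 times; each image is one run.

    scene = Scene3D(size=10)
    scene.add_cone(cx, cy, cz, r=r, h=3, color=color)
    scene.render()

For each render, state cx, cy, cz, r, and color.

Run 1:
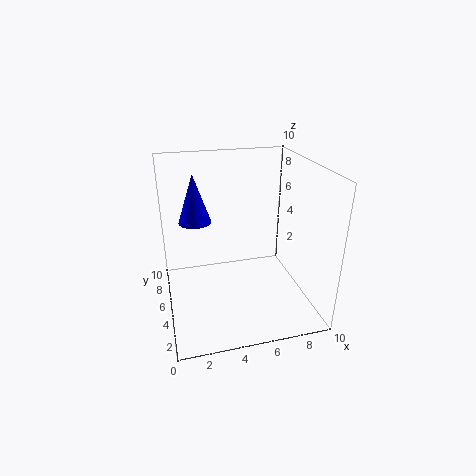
cx = 2, cy = 4, cz = 7, r = 1, color = 'blue'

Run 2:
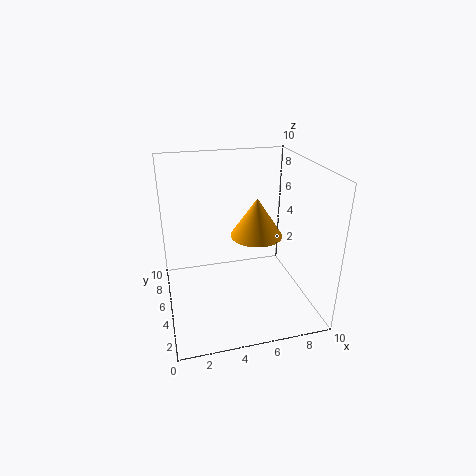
cx = 7, cy = 7, cz = 4, r = 2, color = 'orange'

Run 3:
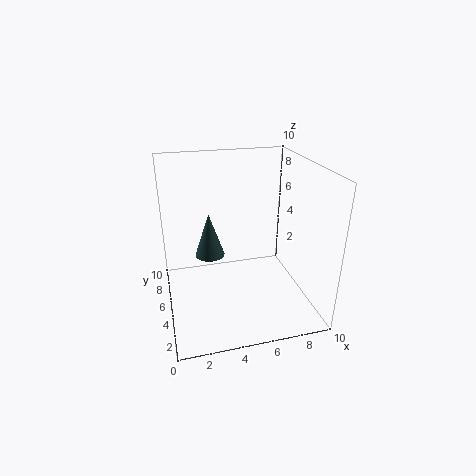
cx = 3, cy = 5, cz = 4, r = 1, color = 'darkslategray'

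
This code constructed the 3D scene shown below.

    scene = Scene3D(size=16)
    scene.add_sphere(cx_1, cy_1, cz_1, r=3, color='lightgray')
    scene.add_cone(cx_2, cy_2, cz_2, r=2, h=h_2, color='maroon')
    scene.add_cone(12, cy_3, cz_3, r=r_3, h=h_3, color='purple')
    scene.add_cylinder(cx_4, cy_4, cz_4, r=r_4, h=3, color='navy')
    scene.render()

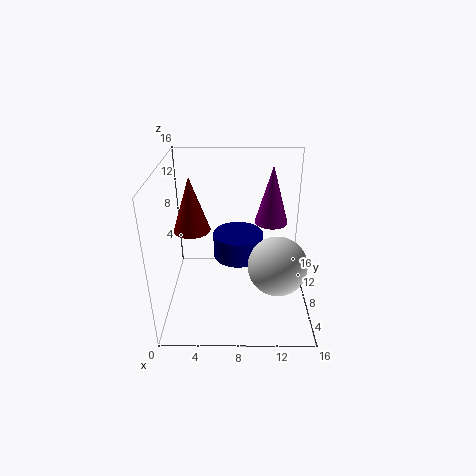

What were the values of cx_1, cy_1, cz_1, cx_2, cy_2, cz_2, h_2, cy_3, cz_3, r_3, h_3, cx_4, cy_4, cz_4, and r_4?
cx_1 = 12, cy_1 = 4, cz_1 = 7, cx_2 = 3, cy_2 = 8, cz_2 = 9, h_2 = 6, cy_3 = 12, cz_3 = 8, r_3 = 2, h_3 = 7, cx_4 = 8, cy_4 = 11, cz_4 = 4, r_4 = 3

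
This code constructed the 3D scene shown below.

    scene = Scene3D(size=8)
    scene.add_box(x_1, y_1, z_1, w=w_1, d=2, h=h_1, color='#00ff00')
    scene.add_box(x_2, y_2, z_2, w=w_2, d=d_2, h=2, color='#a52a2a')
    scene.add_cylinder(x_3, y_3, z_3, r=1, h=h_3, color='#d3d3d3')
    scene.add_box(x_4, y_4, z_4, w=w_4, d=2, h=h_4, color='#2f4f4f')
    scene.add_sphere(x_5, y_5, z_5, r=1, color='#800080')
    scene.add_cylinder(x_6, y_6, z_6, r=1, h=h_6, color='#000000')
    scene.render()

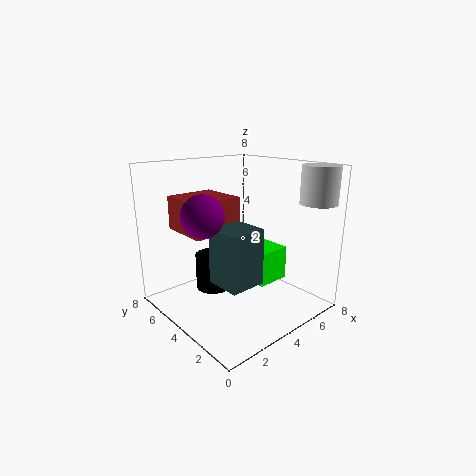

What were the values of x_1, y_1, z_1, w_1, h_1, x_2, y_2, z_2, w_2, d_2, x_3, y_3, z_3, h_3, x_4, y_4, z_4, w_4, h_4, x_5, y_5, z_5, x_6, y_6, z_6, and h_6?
x_1 = 5; y_1 = 3; z_1 = 1; w_1 = 2; h_1 = 2; x_2 = 2; y_2 = 5; z_2 = 4; w_2 = 3; d_2 = 3; x_3 = 7; y_3 = 1; z_3 = 6; h_3 = 2; x_4 = 2; y_4 = 2; z_4 = 2; w_4 = 2; h_4 = 3; x_5 = 1; y_5 = 3; z_5 = 6; x_6 = 3; y_6 = 5; z_6 = 1; h_6 = 2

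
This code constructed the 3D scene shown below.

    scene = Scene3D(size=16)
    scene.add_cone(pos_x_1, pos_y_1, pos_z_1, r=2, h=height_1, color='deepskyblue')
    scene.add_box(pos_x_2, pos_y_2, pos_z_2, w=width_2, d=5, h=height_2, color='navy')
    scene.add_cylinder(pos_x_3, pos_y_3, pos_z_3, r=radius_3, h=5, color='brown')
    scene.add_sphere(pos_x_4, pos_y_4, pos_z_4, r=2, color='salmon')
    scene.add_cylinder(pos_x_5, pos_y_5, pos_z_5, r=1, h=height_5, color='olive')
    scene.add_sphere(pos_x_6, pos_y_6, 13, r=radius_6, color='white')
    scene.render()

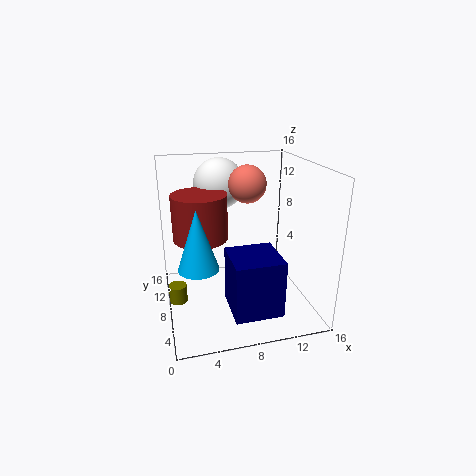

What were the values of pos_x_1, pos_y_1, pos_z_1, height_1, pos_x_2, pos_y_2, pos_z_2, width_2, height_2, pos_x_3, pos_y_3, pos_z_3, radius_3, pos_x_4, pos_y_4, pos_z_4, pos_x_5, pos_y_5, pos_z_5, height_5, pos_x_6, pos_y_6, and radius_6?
pos_x_1 = 3
pos_y_1 = 4
pos_z_1 = 7
height_1 = 6
pos_x_2 = 6
pos_y_2 = 1
pos_z_2 = 2
width_2 = 5
height_2 = 6
pos_x_3 = 4
pos_y_3 = 9
pos_z_3 = 8
radius_3 = 3
pos_x_4 = 9
pos_y_4 = 8
pos_z_4 = 14
pos_x_5 = 1
pos_y_5 = 8
pos_z_5 = 1
height_5 = 2
pos_x_6 = 7
pos_y_6 = 13
radius_6 = 3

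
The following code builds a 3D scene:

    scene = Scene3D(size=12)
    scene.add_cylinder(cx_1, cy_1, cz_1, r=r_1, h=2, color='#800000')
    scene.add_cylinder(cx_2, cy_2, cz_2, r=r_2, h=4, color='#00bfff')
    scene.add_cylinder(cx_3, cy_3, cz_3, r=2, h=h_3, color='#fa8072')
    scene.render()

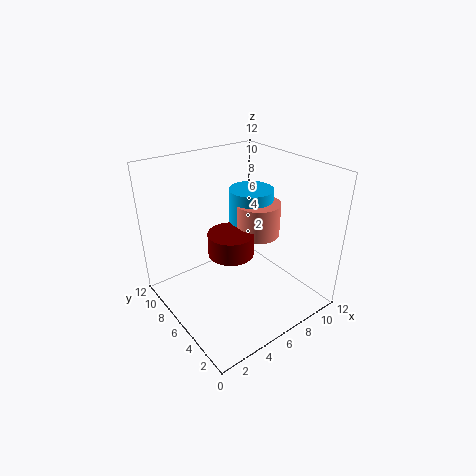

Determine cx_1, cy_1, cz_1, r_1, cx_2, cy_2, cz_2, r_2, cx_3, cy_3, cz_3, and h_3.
cx_1 = 6; cy_1 = 7; cz_1 = 4; r_1 = 2; cx_2 = 9; cy_2 = 8; cz_2 = 5; r_2 = 2; cx_3 = 9; cy_3 = 7; cz_3 = 5; h_3 = 3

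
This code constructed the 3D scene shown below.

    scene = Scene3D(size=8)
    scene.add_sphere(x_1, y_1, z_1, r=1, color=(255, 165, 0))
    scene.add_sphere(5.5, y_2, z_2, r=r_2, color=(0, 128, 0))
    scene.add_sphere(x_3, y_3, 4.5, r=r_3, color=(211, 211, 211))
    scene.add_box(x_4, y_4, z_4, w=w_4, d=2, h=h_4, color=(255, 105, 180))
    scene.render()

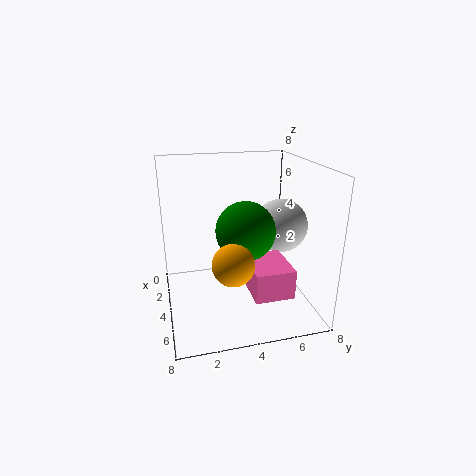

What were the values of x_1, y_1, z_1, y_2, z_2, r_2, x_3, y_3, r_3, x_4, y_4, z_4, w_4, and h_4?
x_1 = 7
y_1 = 3
z_1 = 4
y_2 = 4
z_2 = 5
r_2 = 1.5
x_3 = 4
y_3 = 6.5
r_3 = 1.5
x_4 = 5
y_4 = 4
z_4 = 2
w_4 = 2.5
h_4 = 1.5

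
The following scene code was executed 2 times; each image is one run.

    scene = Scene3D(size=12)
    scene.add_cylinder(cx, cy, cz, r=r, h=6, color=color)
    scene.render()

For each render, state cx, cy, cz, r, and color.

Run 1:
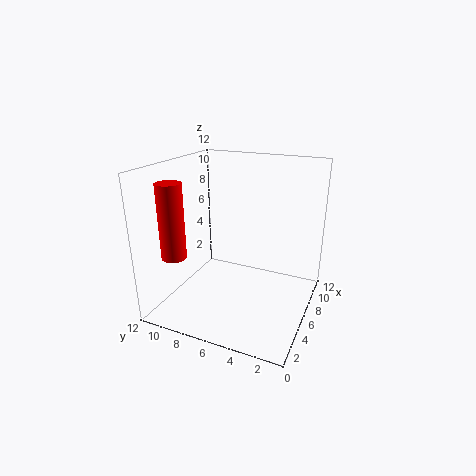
cx = 2.5; cy = 10; cz = 5; r = 1; color = 'red'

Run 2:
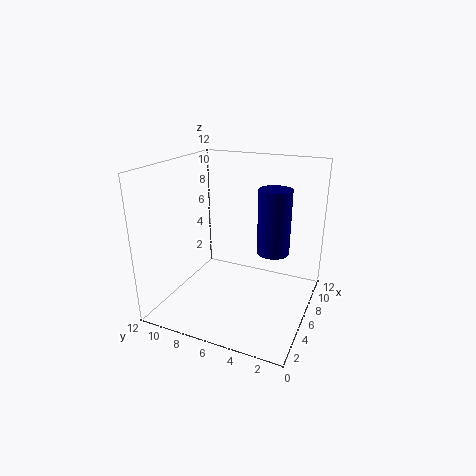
cx = 9.5; cy = 4; cz = 3.5; r = 1.5; color = 'navy'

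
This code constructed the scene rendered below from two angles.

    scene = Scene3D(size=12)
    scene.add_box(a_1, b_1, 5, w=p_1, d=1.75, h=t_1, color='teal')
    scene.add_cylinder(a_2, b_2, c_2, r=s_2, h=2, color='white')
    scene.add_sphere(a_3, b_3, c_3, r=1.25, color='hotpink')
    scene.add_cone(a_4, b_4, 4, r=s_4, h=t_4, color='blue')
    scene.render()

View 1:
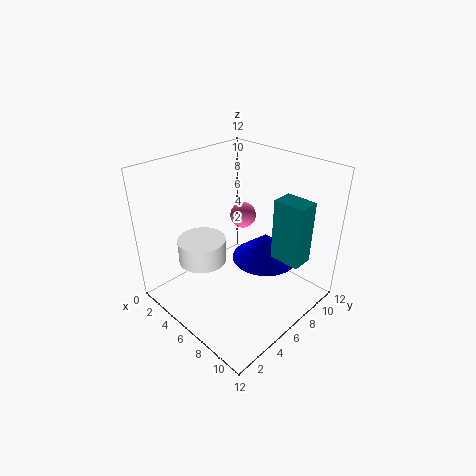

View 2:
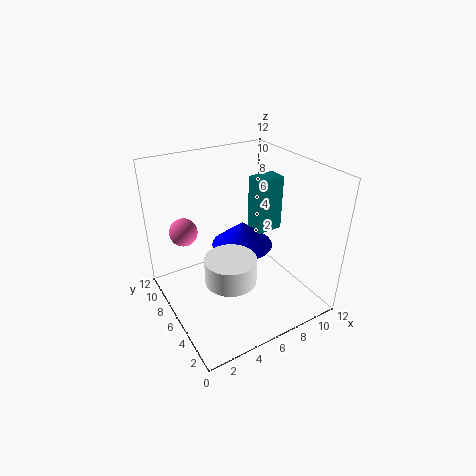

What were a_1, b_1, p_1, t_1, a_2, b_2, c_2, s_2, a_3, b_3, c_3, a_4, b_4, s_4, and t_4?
a_1 = 8.75, b_1 = 7, p_1 = 2.5, t_1 = 5, a_2 = 4, b_2 = 3.75, c_2 = 4, s_2 = 2, a_3 = 2.75, b_3 = 10, c_3 = 5.5, a_4 = 7.5, b_4 = 7.75, s_4 = 2.75, t_4 = 2.25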